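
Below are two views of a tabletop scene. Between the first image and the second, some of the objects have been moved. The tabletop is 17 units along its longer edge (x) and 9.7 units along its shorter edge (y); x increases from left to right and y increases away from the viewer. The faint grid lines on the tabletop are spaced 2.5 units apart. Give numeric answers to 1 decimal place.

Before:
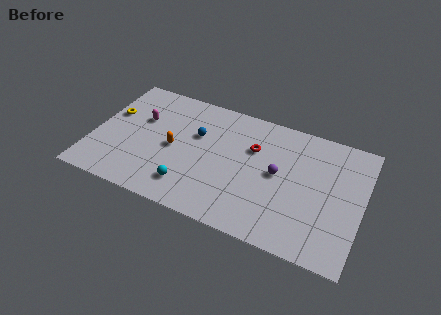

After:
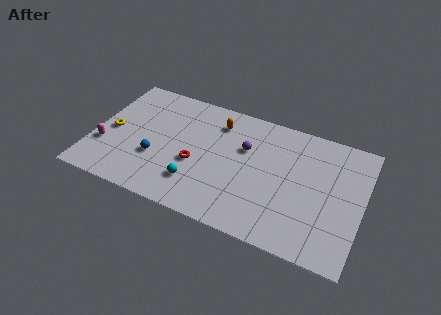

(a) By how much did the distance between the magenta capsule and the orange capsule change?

+5.4

The distance was about 2.8 in the first image and 8.2 in the second, so they moved 5.4 units further apart.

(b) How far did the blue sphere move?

3.6

The blue sphere was near (6.4, 6.2) before and (4.1, 3.4) after, so it travelled √(2.3² + 2.8²) ≈ 3.6 units.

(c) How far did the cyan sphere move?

0.6

The cyan sphere was near (6.4, 2.0) before and (6.8, 2.4) after, so it travelled √(0.4² + 0.4²) ≈ 0.6 units.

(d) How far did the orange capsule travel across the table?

4.0

The orange capsule was near (5.1, 4.6) before and (7.6, 7.7) after, so it travelled √(2.5² + 3.1²) ≈ 4.0 units.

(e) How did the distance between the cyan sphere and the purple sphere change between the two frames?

-1.4

The distance was about 6.1 in the first image and 4.7 in the second, so they moved 1.4 units closer together.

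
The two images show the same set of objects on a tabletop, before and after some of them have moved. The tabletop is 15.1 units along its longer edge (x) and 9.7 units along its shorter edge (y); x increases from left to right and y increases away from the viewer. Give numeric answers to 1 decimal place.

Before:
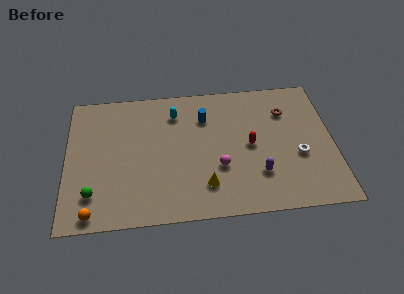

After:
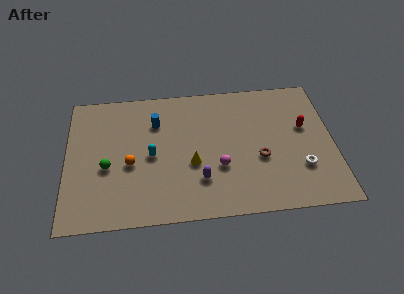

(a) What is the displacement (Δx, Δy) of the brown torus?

(-1.6, -3.3)

The brown torus was at about (12.5, 7.1) and moved to about (10.9, 3.8).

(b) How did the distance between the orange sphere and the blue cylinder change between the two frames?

-5.6

The distance was about 8.9 in the first image and 3.3 in the second, so they moved 5.6 units closer together.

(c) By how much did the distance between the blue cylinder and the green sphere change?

-4.0

The distance was about 8.1 in the first image and 4.1 in the second, so they moved 4.0 units closer together.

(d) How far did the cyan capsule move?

3.3

From (6.2, 7.6) to (4.8, 4.6), the cyan capsule covered √(1.4² + 3.0²) ≈ 3.3 units.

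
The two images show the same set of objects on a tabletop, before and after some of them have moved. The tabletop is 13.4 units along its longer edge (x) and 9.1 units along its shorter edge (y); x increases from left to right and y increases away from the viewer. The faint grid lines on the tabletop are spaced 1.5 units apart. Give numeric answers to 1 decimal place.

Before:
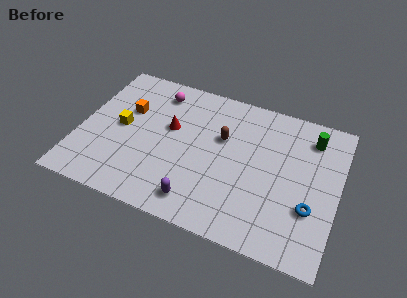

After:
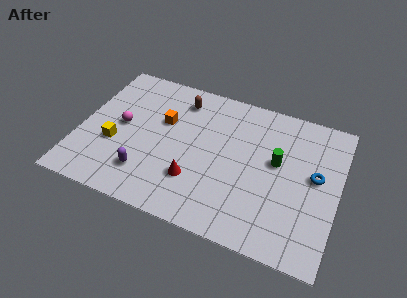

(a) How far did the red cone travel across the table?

3.2

The red cone moved from about (4.6, 5.4) to (6.2, 2.6), a distance of √(1.6² + 2.8²) ≈ 3.2.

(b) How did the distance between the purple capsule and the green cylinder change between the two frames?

-0.7

Before: roughly 7.9 units apart; after: 7.2. That's 0.7 units closer together.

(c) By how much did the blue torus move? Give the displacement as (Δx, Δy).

(0.1, 2.0)

From the two frames, the blue torus sits at roughly (12.1, 3.0) before and (12.2, 5.0) after.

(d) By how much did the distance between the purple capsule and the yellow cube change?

-3.2

Before: roughly 5.4 units apart; after: 2.2. That's 3.2 units closer together.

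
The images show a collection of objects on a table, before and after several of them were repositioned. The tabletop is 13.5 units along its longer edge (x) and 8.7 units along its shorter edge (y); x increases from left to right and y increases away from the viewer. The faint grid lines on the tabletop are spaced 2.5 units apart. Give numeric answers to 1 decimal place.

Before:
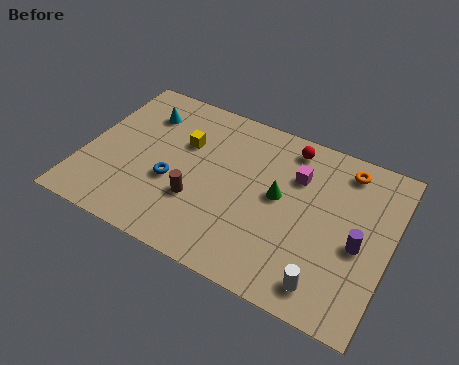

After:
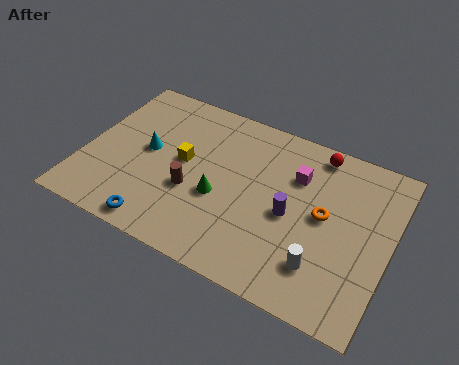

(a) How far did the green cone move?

2.8

The green cone was near (8.6, 4.7) before and (6.1, 3.5) after, so it travelled √(2.5² + 1.2²) ≈ 2.8 units.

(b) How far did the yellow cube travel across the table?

1.0

The yellow cube was near (4.2, 5.7) before and (4.3, 4.7) after, so it travelled √(0.1² + 1.0²) ≈ 1.0 units.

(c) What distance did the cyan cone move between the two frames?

2.1

From (2.2, 6.6) to (2.7, 4.6), the cyan cone covered √(0.5² + 2.0²) ≈ 2.1 units.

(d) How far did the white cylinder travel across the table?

0.9

From (11.1, 1.3) to (10.8, 2.1), the white cylinder covered √(0.3² + 0.8²) ≈ 0.9 units.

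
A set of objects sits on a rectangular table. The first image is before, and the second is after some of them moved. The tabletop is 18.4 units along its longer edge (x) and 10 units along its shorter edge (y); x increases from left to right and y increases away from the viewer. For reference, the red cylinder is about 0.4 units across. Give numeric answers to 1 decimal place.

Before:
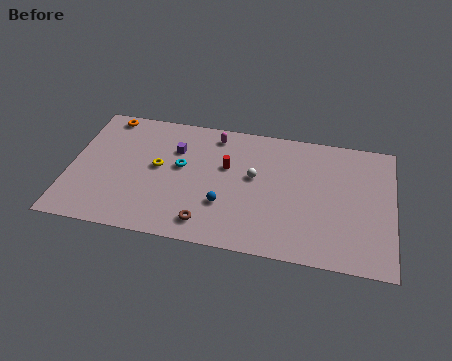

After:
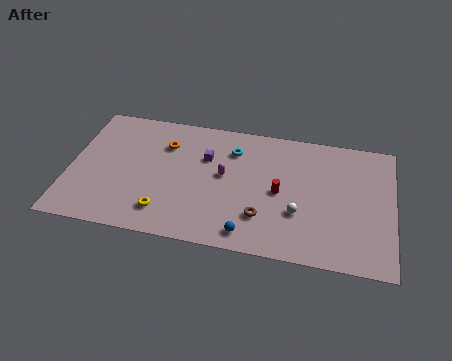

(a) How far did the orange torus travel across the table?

3.9

From (1.8, 9.0) to (5.3, 7.3), the orange torus covered √(3.5² + 1.7²) ≈ 3.9 units.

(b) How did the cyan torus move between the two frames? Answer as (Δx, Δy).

(2.9, 1.9)

From the two frames, the cyan torus sits at roughly (6.3, 5.7) before and (9.2, 7.6) after.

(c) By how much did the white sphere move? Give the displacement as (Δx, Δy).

(2.6, -2.3)

The white sphere was at about (10.5, 5.7) and moved to about (13.1, 3.4).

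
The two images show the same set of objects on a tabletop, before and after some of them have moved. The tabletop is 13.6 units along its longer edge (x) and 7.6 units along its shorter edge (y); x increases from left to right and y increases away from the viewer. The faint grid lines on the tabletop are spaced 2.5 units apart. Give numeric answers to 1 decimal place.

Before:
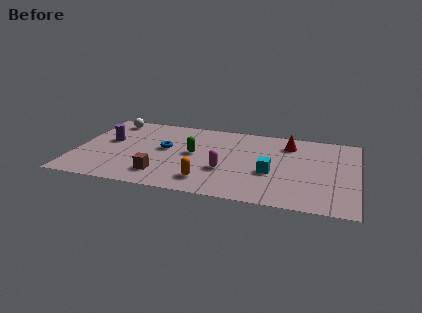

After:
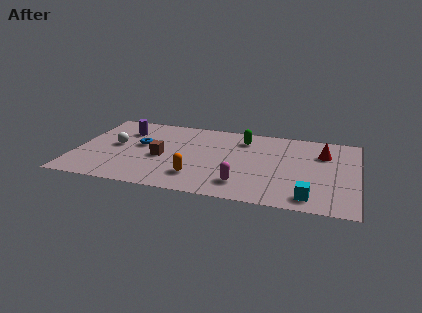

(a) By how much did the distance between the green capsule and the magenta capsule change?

+2.3

They were about 2.1 units apart before and 4.4 after — 2.3 units further apart.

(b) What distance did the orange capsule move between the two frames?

0.6

The orange capsule moved from about (6.5, 1.5) to (6.0, 1.8), a distance of √(0.5² + 0.3²) ≈ 0.6.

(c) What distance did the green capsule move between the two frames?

3.0

The green capsule was near (5.7, 4.0) before and (8.0, 6.0) after, so it travelled √(2.3² + 2.0²) ≈ 3.0 units.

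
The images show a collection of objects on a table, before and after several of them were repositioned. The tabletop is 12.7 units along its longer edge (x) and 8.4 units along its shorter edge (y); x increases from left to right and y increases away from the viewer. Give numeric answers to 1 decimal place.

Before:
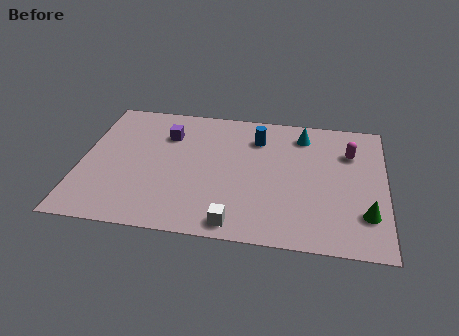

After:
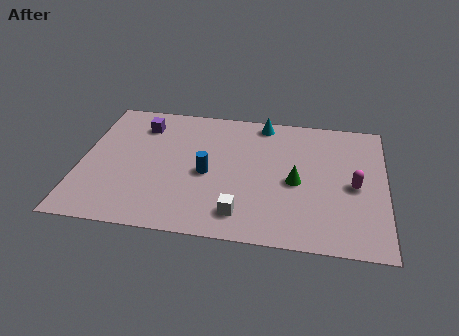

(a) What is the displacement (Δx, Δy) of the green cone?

(-2.9, 1.6)

The green cone was at about (11.9, 2.2) and moved to about (9.0, 3.8).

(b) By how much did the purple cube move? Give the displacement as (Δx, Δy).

(-1.1, 0.5)

From the two frames, the purple cube sits at roughly (3.5, 6.1) before and (2.4, 6.6) after.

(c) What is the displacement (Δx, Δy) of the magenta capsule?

(0.2, -2.1)

The magenta capsule was at about (11.2, 6.0) and moved to about (11.4, 3.9).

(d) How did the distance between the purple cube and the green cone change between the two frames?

-2.1

Before: roughly 9.3 units apart; after: 7.2. That's 2.1 units closer together.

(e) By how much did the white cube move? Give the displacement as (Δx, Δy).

(0.2, 0.6)

From the two frames, the white cube sits at roughly (6.6, 0.9) before and (6.8, 1.5) after.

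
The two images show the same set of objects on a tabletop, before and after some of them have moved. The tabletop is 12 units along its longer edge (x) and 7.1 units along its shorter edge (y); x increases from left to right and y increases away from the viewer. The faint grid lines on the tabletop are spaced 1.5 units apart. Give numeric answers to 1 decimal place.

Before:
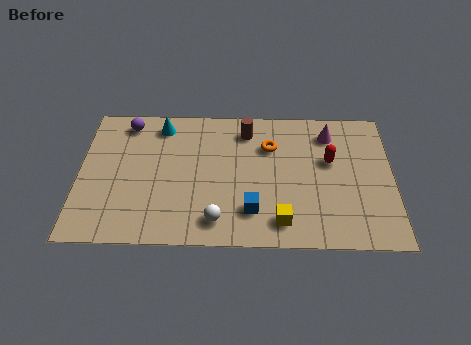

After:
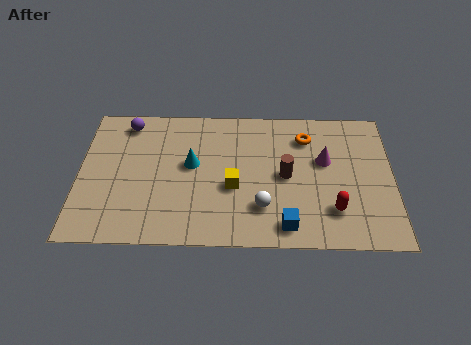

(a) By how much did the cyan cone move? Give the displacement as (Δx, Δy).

(1.2, -2.0)

The cyan cone started near (3.1, 6.0) and ended near (4.3, 4.0).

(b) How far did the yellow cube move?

2.5

The yellow cube was near (7.7, 1.2) before and (5.9, 2.9) after, so it travelled √(1.8² + 1.7²) ≈ 2.5 units.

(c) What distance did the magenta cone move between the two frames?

1.4

The magenta cone was near (9.6, 5.7) before and (9.4, 4.3) after, so it travelled √(0.2² + 1.4²) ≈ 1.4 units.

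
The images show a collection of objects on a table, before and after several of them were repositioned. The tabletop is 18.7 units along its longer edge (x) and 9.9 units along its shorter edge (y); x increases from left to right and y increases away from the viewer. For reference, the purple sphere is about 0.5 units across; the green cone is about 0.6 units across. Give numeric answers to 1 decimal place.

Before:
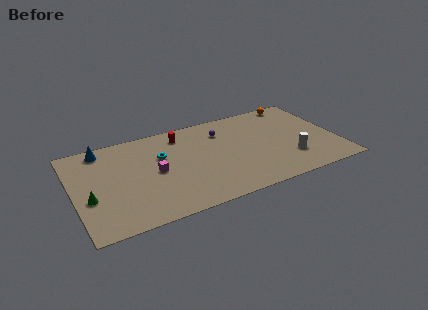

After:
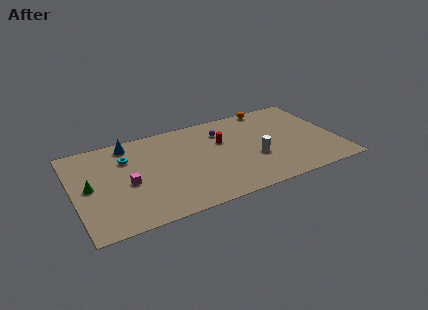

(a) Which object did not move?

the purple sphere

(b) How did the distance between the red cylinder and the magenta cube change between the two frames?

+3.3

Before: roughly 4.0 units apart; after: 7.3. That's 3.3 units further apart.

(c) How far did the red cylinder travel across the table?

3.3

The red cylinder was near (7.9, 8.2) before and (10.7, 6.4) after, so it travelled √(2.8² + 1.8²) ≈ 3.3 units.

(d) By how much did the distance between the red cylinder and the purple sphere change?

-1.9

They were about 3.0 units apart before and 1.1 after — 1.9 units closer together.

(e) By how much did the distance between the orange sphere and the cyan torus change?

+0.4

They were about 10.4 units apart before and 10.8 after — 0.4 units further apart.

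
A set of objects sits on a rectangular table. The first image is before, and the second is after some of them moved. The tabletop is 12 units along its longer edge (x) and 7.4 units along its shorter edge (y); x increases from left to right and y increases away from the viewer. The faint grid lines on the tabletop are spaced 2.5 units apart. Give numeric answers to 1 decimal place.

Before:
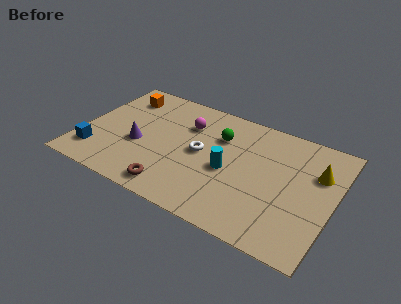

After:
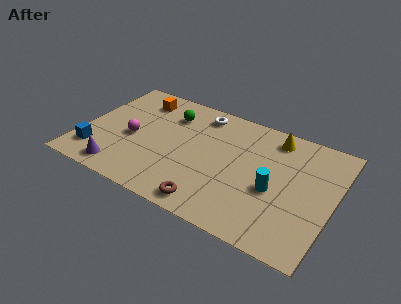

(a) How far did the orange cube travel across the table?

0.8

From (1.5, 5.9) to (2.3, 6.0), the orange cube covered √(0.8² + 0.1²) ≈ 0.8 units.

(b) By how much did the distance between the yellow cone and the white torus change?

-1.9

The distance was about 5.5 in the first image and 3.6 in the second, so they moved 1.9 units closer together.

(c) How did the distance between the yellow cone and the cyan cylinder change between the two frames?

-1.1

The distance was about 4.3 in the first image and 3.2 in the second, so they moved 1.1 units closer together.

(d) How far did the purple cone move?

2.1

The purple cone was near (2.8, 3.0) before and (2.2, 1.0) after, so it travelled √(0.6² + 2.0²) ≈ 2.1 units.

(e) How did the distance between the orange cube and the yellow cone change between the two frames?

-3.0

The distance was about 9.6 in the first image and 6.6 in the second, so they moved 3.0 units closer together.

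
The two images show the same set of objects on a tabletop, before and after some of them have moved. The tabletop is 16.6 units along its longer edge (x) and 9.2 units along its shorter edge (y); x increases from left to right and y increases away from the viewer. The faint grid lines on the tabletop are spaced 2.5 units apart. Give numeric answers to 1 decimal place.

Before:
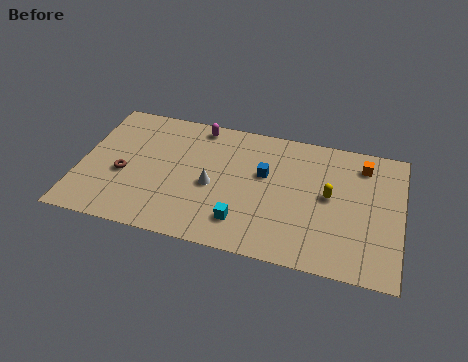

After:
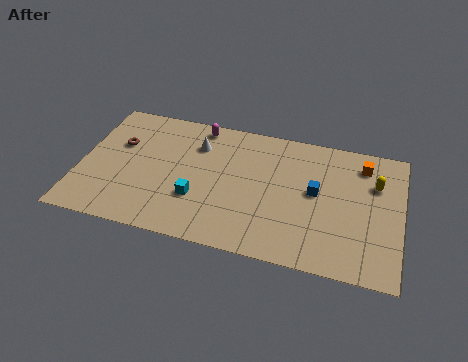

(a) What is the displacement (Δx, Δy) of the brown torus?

(-0.4, 2.1)

The brown torus was at about (2.3, 3.8) and moved to about (1.9, 5.9).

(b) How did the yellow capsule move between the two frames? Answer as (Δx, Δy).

(2.3, 1.4)

The yellow capsule was at about (12.9, 4.9) and moved to about (15.2, 6.3).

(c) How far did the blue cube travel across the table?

2.8

From (9.5, 5.6) to (12.2, 5.0), the blue cube covered √(2.7² + 0.6²) ≈ 2.8 units.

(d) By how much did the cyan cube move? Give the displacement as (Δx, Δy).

(-2.4, 1.0)

The cyan cube was at about (8.6, 2.0) and moved to about (6.2, 3.0).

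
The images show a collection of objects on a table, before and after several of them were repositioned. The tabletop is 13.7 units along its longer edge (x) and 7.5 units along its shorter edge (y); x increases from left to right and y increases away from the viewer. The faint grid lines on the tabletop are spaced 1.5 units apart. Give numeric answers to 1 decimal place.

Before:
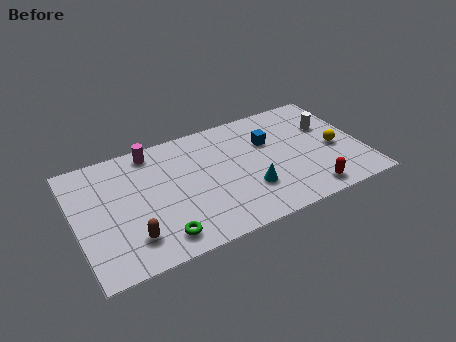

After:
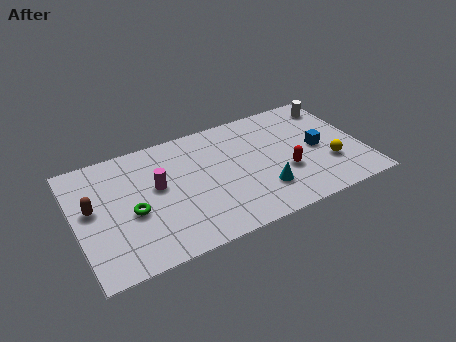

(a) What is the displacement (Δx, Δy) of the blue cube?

(2.2, -1.4)

From the two frames, the blue cube sits at roughly (9.4, 5.0) before and (11.6, 3.6) after.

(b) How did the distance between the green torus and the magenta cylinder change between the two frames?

-3.7

The distance was about 5.4 in the first image and 1.7 in the second, so they moved 3.7 units closer together.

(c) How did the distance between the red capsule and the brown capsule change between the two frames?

+0.8

Before: roughly 8.4 units apart; after: 9.2. That's 0.8 units further apart.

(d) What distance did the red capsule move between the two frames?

1.9

The red capsule was near (10.8, 1.0) before and (9.9, 2.7) after, so it travelled √(0.9² + 1.7²) ≈ 1.9 units.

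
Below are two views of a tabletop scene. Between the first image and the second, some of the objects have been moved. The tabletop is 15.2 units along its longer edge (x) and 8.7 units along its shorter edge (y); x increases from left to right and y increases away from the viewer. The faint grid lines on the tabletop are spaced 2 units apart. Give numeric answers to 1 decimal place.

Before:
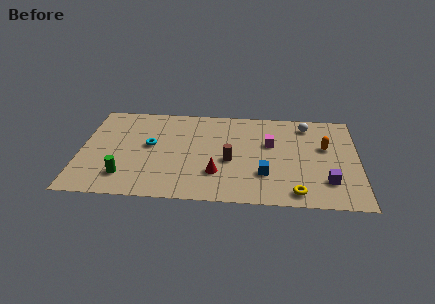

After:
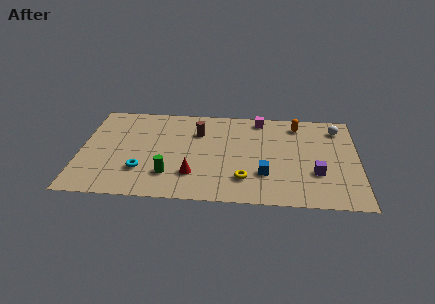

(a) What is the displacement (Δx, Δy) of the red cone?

(-1.3, -0.2)

From the two frames, the red cone sits at roughly (7.5, 2.5) before and (6.2, 2.3) after.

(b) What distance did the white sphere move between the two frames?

1.7

The white sphere was near (12.4, 7.3) before and (14.1, 7.1) after, so it travelled √(1.7² + 0.2²) ≈ 1.7 units.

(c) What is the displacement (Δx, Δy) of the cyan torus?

(-0.4, -2.3)

From the two frames, the cyan torus sits at roughly (3.8, 4.8) before and (3.4, 2.5) after.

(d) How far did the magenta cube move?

2.4

The magenta cube moved from about (10.4, 5.4) to (9.8, 7.7), a distance of √(0.6² + 2.3²) ≈ 2.4.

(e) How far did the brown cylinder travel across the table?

3.1

The brown cylinder moved from about (8.2, 3.7) to (6.4, 6.2), a distance of √(1.8² + 2.5²) ≈ 3.1.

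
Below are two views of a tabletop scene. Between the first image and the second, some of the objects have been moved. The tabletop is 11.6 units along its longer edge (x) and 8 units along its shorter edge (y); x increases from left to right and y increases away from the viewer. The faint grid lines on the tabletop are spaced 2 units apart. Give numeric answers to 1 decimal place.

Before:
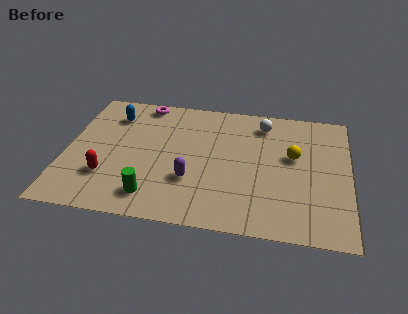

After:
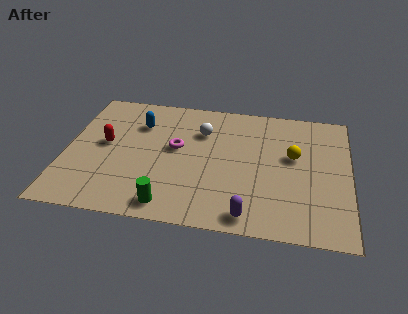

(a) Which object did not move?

the yellow sphere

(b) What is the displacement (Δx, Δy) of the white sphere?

(-2.5, -0.9)

From the two frames, the white sphere sits at roughly (8.0, 6.6) before and (5.5, 5.7) after.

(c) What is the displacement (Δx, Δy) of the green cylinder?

(0.7, -0.4)

The green cylinder was at about (3.7, 1.4) and moved to about (4.4, 1.0).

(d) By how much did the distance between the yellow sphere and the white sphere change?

+1.6

They were about 2.3 units apart before and 3.9 after — 1.6 units further apart.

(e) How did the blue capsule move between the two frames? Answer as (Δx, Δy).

(1.1, -0.4)

The blue capsule started near (1.8, 6.2) and ended near (2.9, 5.8).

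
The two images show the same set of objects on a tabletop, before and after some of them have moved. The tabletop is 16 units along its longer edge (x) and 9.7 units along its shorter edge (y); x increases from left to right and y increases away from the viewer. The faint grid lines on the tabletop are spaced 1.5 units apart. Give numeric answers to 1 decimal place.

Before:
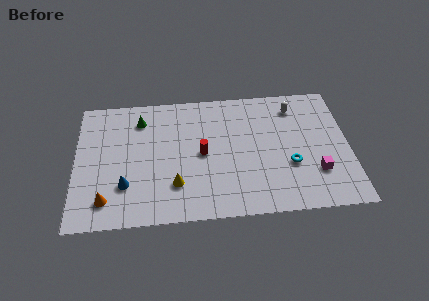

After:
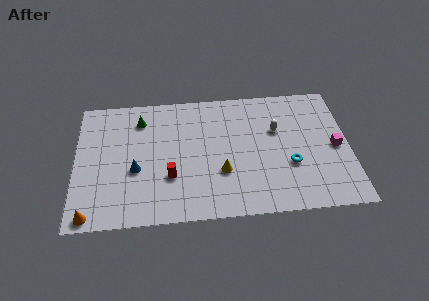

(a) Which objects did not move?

the cyan torus and the green cone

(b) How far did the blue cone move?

1.3

From (2.9, 2.8) to (3.5, 3.9), the blue cone covered √(0.6² + 1.1²) ≈ 1.3 units.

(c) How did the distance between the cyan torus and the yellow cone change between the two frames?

-2.8

They were about 6.8 units apart before and 4.0 after — 2.8 units closer together.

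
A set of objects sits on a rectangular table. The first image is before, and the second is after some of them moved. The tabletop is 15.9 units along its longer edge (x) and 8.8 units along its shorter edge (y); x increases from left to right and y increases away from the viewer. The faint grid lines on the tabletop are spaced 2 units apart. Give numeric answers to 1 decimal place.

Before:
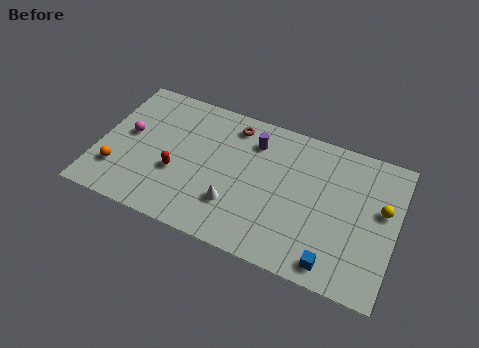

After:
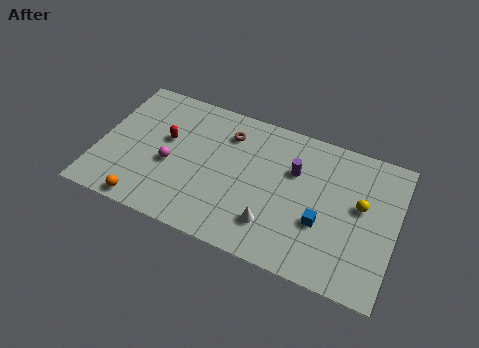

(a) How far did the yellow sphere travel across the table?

1.1

The yellow sphere moved from about (15.1, 5.2) to (14.0, 5.0), a distance of √(1.1² + 0.2²) ≈ 1.1.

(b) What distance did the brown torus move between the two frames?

0.6

The brown torus moved from about (6.9, 7.4) to (6.7, 6.8), a distance of √(0.2² + 0.6²) ≈ 0.6.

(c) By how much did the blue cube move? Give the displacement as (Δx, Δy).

(-0.8, 2.1)

The blue cube started near (12.9, 1.1) and ended near (12.1, 3.2).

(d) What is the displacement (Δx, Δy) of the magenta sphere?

(2.4, -1.1)

The magenta sphere was at about (1.5, 4.8) and moved to about (3.9, 3.7).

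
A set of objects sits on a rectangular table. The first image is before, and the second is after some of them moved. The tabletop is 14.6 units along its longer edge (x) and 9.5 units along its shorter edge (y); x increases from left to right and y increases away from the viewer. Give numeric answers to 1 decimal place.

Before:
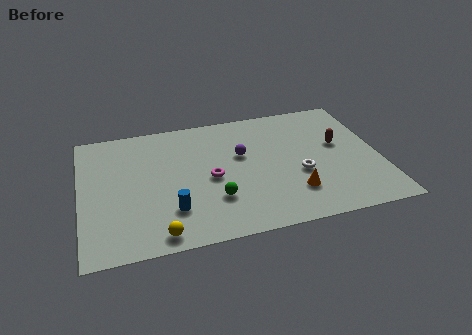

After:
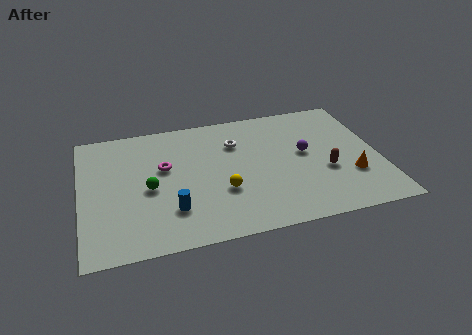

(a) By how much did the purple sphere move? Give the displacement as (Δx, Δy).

(3.1, -0.6)

From the two frames, the purple sphere sits at roughly (7.9, 5.8) before and (11.0, 5.2) after.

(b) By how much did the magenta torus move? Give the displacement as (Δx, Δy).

(-2.2, 1.3)

From the two frames, the magenta torus sits at roughly (6.3, 4.4) before and (4.1, 5.7) after.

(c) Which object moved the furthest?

the white torus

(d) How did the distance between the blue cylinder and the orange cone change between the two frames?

+2.9

They were about 5.9 units apart before and 8.8 after — 2.9 units further apart.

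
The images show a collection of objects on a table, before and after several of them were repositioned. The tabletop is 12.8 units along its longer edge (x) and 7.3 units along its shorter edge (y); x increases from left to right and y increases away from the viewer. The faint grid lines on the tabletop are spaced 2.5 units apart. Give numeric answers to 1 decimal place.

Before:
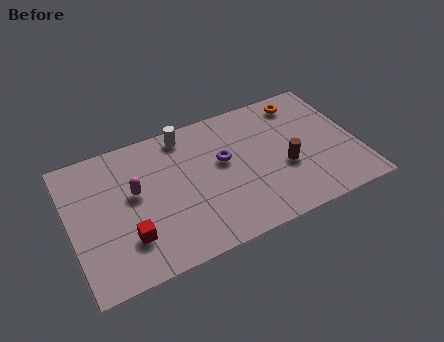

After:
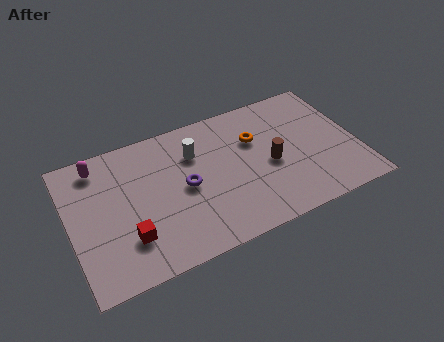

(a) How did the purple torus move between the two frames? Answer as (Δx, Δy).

(-1.8, -0.7)

The purple torus started near (6.9, 4.3) and ended near (5.1, 3.6).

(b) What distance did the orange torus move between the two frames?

2.6

The orange torus was near (10.7, 6.2) before and (8.4, 4.9) after, so it travelled √(2.3² + 1.3²) ≈ 2.6 units.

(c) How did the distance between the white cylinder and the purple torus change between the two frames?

-0.9

The distance was about 2.6 in the first image and 1.7 in the second, so they moved 0.9 units closer together.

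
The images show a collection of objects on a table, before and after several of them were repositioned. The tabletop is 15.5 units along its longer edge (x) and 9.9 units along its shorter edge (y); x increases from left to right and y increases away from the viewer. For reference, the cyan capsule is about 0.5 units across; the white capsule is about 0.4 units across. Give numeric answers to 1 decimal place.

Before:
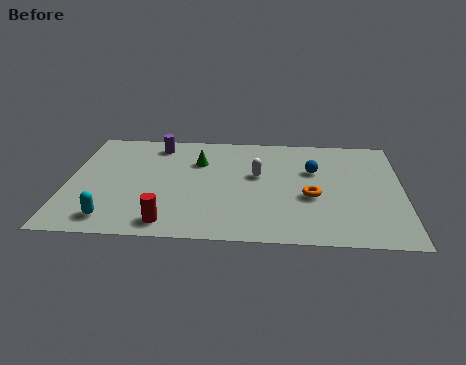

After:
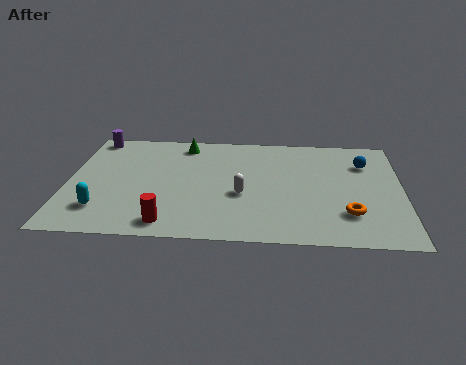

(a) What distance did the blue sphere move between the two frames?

2.5

From (11.4, 6.4) to (13.8, 7.2), the blue sphere covered √(2.4² + 0.8²) ≈ 2.5 units.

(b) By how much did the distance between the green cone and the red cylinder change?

+1.5

Before: roughly 5.7 units apart; after: 7.2. That's 1.5 units further apart.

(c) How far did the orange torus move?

2.2

The orange torus moved from about (11.3, 4.0) to (13.0, 2.6), a distance of √(1.7² + 1.4²) ≈ 2.2.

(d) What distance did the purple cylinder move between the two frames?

3.0

The purple cylinder was near (4.0, 8.4) before and (1.0, 8.9) after, so it travelled √(3.0² + 0.5²) ≈ 3.0 units.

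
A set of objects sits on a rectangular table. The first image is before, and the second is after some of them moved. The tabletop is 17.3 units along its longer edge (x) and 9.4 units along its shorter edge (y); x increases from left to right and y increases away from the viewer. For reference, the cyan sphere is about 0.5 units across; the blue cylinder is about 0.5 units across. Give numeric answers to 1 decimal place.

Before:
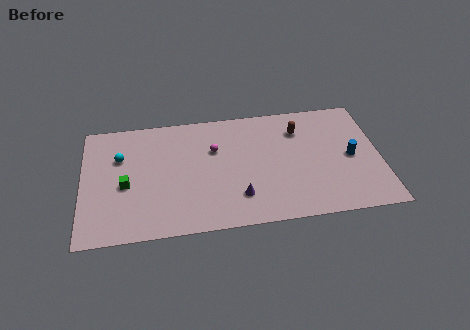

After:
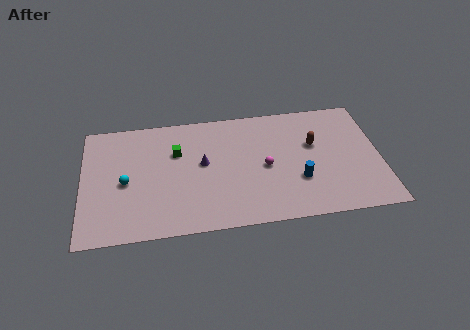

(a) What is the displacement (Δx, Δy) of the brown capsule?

(0.8, -1.3)

The brown capsule was at about (12.7, 7.1) and moved to about (13.5, 5.8).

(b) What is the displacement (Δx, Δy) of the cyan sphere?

(0.3, -2.0)

The cyan sphere started near (2.2, 6.3) and ended near (2.5, 4.3).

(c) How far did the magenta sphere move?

3.4

The magenta sphere was near (7.7, 6.2) before and (10.6, 4.4) after, so it travelled √(2.9² + 1.8²) ≈ 3.4 units.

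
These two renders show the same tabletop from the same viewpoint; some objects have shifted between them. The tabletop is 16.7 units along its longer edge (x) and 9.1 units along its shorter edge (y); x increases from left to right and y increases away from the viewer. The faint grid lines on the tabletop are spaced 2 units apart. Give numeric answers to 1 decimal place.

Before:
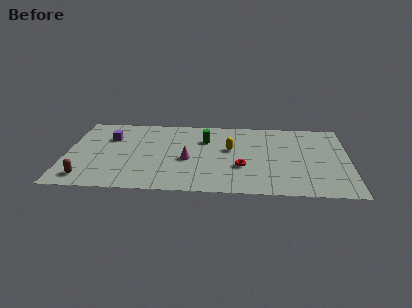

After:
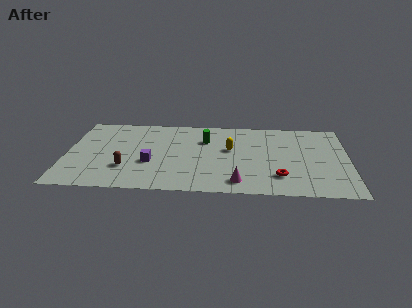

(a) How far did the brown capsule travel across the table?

2.6

The brown capsule was near (1.3, 1.4) before and (3.6, 2.7) after, so it travelled √(2.3² + 1.3²) ≈ 2.6 units.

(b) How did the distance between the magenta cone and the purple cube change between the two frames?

+0.3

Before: roughly 5.3 units apart; after: 5.6. That's 0.3 units further apart.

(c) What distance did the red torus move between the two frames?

2.4

The red torus was near (10.4, 3.2) before and (12.6, 2.2) after, so it travelled √(2.2² + 1.0²) ≈ 2.4 units.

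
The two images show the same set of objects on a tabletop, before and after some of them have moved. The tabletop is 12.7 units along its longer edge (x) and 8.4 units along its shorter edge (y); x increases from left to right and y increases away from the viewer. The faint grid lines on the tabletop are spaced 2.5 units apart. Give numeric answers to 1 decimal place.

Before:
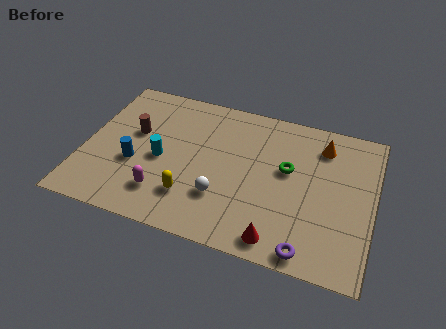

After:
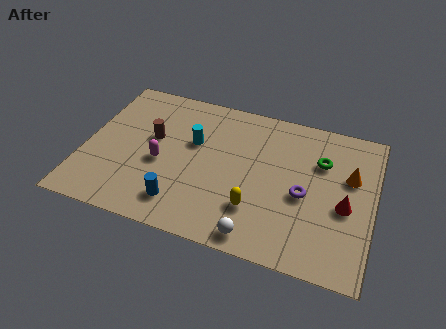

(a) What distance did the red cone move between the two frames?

3.7

The red cone was near (8.8, 1.0) before and (11.5, 3.6) after, so it travelled √(2.7² + 2.6²) ≈ 3.7 units.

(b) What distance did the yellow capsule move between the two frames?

2.8

The yellow capsule moved from about (4.9, 2.1) to (7.7, 2.3), a distance of √(2.8² + 0.2²) ≈ 2.8.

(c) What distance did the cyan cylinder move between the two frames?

1.9

The cyan cylinder moved from about (3.4, 3.8) to (4.7, 5.2), a distance of √(1.3² + 1.4²) ≈ 1.9.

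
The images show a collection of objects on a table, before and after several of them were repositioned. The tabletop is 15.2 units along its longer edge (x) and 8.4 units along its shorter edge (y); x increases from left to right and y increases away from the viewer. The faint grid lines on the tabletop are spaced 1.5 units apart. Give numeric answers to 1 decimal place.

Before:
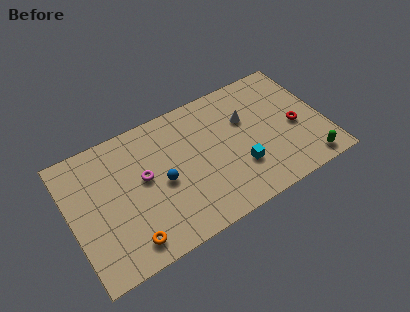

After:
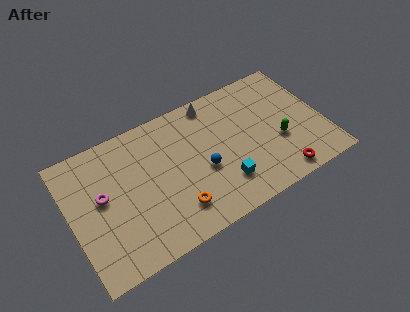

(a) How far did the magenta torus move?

2.5

The magenta torus moved from about (4.4, 4.7) to (1.9, 4.7), a distance of √(2.5² + 0.0²) ≈ 2.5.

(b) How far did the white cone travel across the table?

2.6

The white cone was near (10.7, 5.5) before and (9.0, 7.5) after, so it travelled √(1.7² + 2.0²) ≈ 2.6 units.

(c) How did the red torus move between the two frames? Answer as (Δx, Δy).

(-1.4, -2.7)

The red torus started near (13.5, 3.7) and ended near (12.1, 1.0).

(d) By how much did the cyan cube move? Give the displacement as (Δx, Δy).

(-1.1, -0.5)

The cyan cube started near (9.9, 2.6) and ended near (8.8, 2.1).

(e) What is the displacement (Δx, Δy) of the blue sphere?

(2.4, -0.4)

From the two frames, the blue sphere sits at roughly (5.4, 3.9) before and (7.8, 3.5) after.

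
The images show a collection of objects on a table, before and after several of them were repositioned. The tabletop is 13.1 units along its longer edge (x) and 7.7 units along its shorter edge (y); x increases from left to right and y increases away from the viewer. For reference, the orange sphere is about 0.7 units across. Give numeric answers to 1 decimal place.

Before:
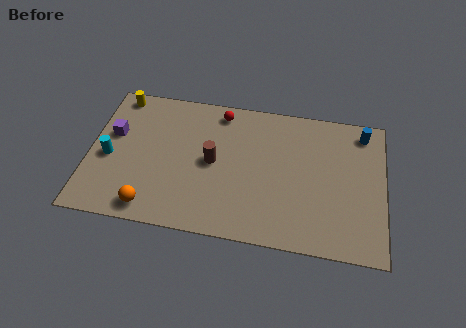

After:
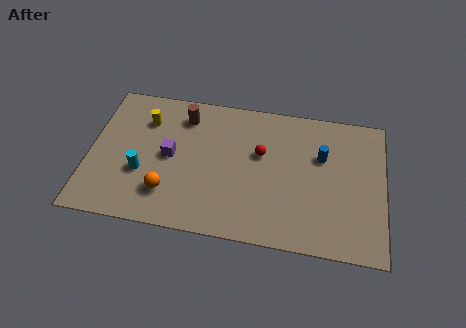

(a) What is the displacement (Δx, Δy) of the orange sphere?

(0.7, 0.9)

From the two frames, the orange sphere sits at roughly (2.9, 1.0) before and (3.6, 1.9) after.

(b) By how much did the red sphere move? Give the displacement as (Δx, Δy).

(1.9, -2.0)

From the two frames, the red sphere sits at roughly (5.7, 6.7) before and (7.6, 4.7) after.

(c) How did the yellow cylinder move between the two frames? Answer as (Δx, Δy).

(1.3, -1.2)

From the two frames, the yellow cylinder sits at roughly (1.1, 6.9) before and (2.4, 5.7) after.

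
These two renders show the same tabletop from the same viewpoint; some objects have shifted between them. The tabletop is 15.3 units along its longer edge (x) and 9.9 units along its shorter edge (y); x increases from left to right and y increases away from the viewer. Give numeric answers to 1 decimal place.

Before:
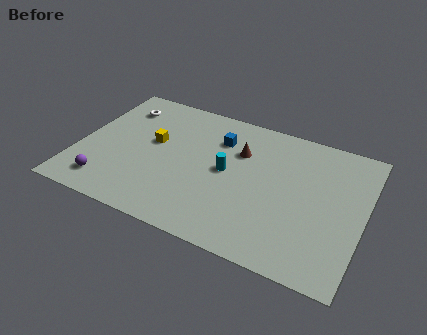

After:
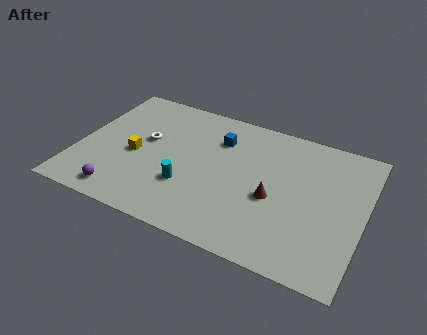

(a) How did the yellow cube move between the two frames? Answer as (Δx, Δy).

(-0.8, -1.3)

The yellow cube was at about (3.9, 5.7) and moved to about (3.1, 4.4).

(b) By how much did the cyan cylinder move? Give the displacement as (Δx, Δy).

(-1.9, -1.9)

From the two frames, the cyan cylinder sits at roughly (8.0, 5.1) before and (6.1, 3.2) after.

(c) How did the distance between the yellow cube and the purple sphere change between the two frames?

-1.4

The distance was about 4.5 in the first image and 3.1 in the second, so they moved 1.4 units closer together.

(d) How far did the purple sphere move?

1.0

The purple sphere was near (1.9, 1.7) before and (2.8, 1.3) after, so it travelled √(0.9² + 0.4²) ≈ 1.0 units.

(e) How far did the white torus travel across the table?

2.7

The white torus was near (1.8, 7.8) before and (3.5, 5.7) after, so it travelled √(1.7² + 2.1²) ≈ 2.7 units.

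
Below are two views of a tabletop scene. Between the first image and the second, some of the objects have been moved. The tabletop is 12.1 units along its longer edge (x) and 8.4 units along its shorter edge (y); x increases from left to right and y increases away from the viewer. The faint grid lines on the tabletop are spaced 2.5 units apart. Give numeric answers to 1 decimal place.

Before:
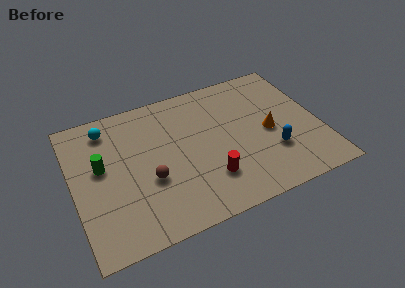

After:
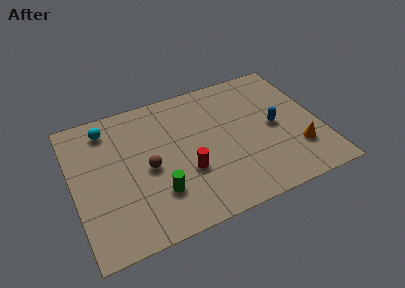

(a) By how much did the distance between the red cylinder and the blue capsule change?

+1.4

The distance was about 3.2 in the first image and 4.6 in the second, so they moved 1.4 units further apart.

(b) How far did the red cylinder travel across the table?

1.3

The red cylinder moved from about (6.4, 2.2) to (5.4, 3.0), a distance of √(1.0² + 0.8²) ≈ 1.3.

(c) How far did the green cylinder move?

3.5

The green cylinder moved from about (1.4, 4.8) to (3.9, 2.3), a distance of √(2.5² + 2.5²) ≈ 3.5.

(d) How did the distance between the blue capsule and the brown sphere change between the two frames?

+0.3

The distance was about 6.0 in the first image and 6.3 in the second, so they moved 0.3 units further apart.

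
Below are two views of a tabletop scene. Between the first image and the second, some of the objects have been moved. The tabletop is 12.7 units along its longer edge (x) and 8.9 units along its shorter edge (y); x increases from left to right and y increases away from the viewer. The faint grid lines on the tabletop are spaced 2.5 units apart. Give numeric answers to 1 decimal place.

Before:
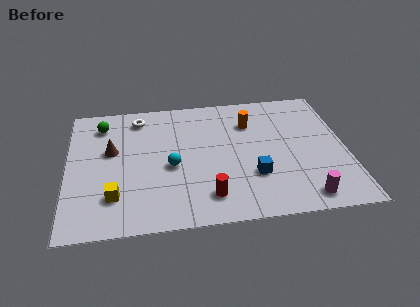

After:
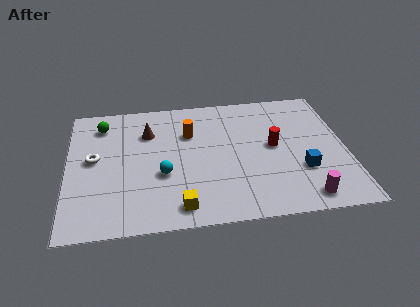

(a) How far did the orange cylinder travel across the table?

2.8

The orange cylinder was near (8.4, 6.5) before and (5.6, 6.1) after, so it travelled √(2.8² + 0.4²) ≈ 2.8 units.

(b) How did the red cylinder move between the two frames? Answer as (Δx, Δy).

(3.1, 3.0)

From the two frames, the red cylinder sits at roughly (6.3, 1.7) before and (9.4, 4.7) after.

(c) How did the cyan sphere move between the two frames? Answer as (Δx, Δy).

(-0.4, -0.5)

From the two frames, the cyan sphere sits at roughly (4.7, 3.9) before and (4.3, 3.4) after.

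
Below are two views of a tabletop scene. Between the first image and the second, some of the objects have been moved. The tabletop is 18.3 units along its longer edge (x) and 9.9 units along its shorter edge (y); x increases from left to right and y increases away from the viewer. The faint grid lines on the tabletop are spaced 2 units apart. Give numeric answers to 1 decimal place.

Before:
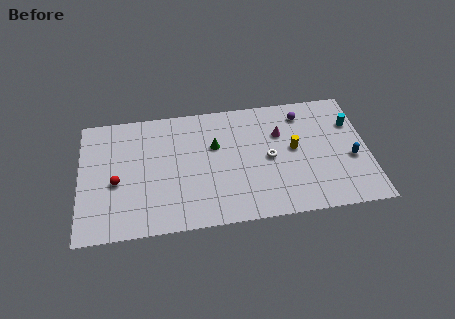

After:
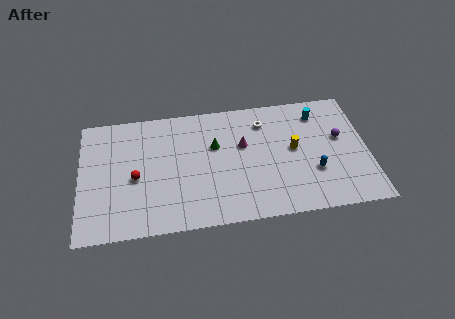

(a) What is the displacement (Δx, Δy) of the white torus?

(-0.2, 3.0)

From the two frames, the white torus sits at roughly (12.0, 4.8) before and (11.8, 7.8) after.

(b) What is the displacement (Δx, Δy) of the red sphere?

(1.2, 0.2)

From the two frames, the red sphere sits at roughly (2.3, 4.2) before and (3.5, 4.4) after.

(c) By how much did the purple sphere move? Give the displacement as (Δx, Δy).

(2.3, -2.3)

The purple sphere was at about (14.3, 8.1) and moved to about (16.6, 5.8).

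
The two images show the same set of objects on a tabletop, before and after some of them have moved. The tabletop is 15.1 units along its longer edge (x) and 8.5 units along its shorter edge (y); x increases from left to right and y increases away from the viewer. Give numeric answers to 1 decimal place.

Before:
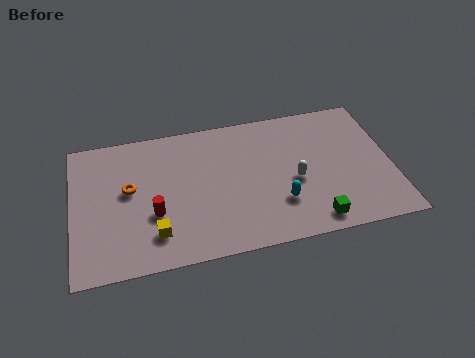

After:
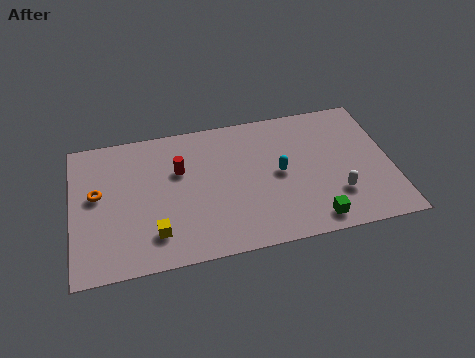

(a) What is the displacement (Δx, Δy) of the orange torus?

(-1.5, 0.0)

The orange torus started near (2.7, 4.8) and ended near (1.2, 4.8).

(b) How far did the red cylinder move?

2.7

The red cylinder moved from about (3.8, 3.1) to (5.1, 5.5), a distance of √(1.3² + 2.4²) ≈ 2.7.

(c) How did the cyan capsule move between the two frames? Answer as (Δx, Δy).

(0.1, 1.8)

The cyan capsule started near (9.7, 2.5) and ended near (9.8, 4.3).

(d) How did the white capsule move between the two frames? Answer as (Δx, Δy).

(1.9, -1.3)

The white capsule started near (10.5, 3.7) and ended near (12.4, 2.4).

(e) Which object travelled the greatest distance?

the red cylinder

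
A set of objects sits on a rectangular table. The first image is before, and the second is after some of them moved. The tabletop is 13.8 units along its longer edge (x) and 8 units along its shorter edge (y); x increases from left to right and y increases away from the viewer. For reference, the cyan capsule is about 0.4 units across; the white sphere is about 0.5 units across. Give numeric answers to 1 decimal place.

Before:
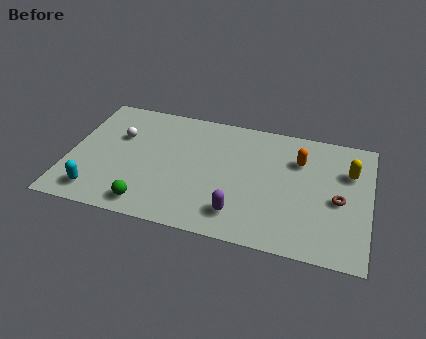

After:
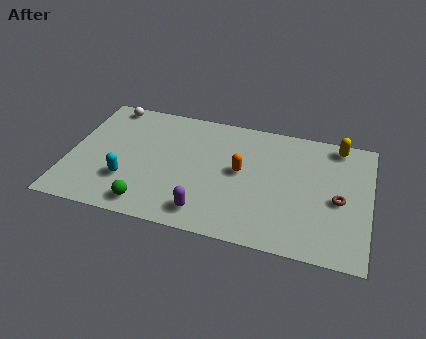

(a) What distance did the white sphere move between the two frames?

2.1

The white sphere was near (2.2, 5.2) before and (1.5, 7.2) after, so it travelled √(0.7² + 2.0²) ≈ 2.1 units.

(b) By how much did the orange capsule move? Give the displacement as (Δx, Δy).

(-2.6, -1.4)

The orange capsule was at about (10.5, 5.7) and moved to about (7.9, 4.3).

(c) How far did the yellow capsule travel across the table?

1.7

The yellow capsule was near (12.8, 5.5) before and (12.2, 7.1) after, so it travelled √(0.6² + 1.6²) ≈ 1.7 units.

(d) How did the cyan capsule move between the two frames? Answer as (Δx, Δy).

(1.3, 1.1)

The cyan capsule was at about (1.5, 1.3) and moved to about (2.8, 2.4).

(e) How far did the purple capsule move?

1.5

The purple capsule moved from about (8.0, 1.6) to (6.5, 1.3), a distance of √(1.5² + 0.3²) ≈ 1.5.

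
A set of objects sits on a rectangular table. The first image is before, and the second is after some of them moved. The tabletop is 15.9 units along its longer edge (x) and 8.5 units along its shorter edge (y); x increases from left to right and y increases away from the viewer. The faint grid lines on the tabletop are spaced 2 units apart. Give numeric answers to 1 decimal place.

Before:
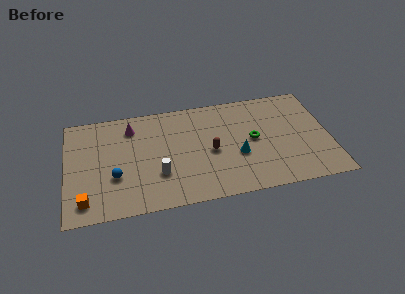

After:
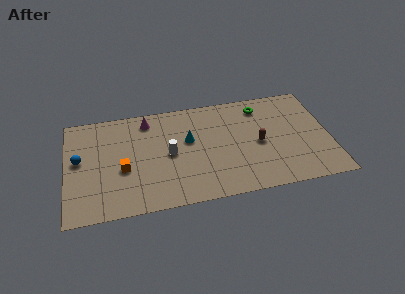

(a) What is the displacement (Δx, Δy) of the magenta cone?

(1.0, 0.4)

From the two frames, the magenta cone sits at roughly (4.0, 6.8) before and (5.0, 7.2) after.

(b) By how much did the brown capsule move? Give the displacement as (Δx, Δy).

(2.9, 0.1)

The brown capsule was at about (8.7, 3.9) and moved to about (11.6, 4.0).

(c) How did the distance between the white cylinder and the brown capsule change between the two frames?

+2.0

The distance was about 3.4 in the first image and 5.4 in the second, so they moved 2.0 units further apart.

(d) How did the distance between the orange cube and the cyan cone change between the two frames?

-5.1

The distance was about 9.4 in the first image and 4.3 in the second, so they moved 5.1 units closer together.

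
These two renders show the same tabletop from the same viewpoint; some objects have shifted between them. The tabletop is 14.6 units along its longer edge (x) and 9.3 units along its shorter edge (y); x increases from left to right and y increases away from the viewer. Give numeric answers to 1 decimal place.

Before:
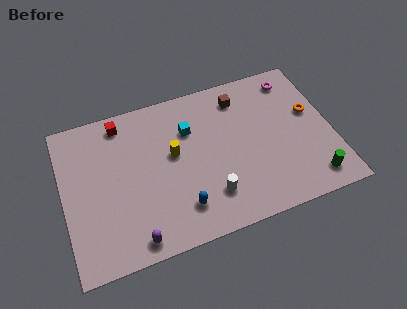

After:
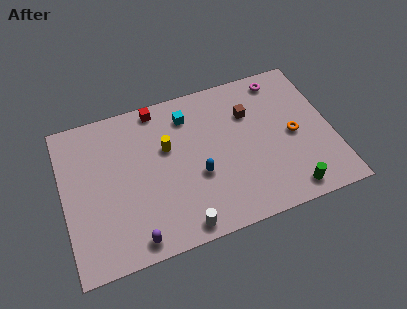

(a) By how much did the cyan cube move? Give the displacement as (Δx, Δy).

(0.0, 0.9)

From the two frames, the cyan cube sits at roughly (7.0, 6.5) before and (7.0, 7.4) after.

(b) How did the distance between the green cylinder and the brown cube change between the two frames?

-1.4

The distance was about 7.0 in the first image and 5.6 in the second, so they moved 1.4 units closer together.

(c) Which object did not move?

the purple capsule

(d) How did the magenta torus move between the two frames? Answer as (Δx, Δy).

(-0.7, 0.2)

The magenta torus started near (12.9, 7.9) and ended near (12.2, 8.1).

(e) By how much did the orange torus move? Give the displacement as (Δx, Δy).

(-1.1, -1.1)

The orange torus was at about (13.6, 5.5) and moved to about (12.5, 4.4).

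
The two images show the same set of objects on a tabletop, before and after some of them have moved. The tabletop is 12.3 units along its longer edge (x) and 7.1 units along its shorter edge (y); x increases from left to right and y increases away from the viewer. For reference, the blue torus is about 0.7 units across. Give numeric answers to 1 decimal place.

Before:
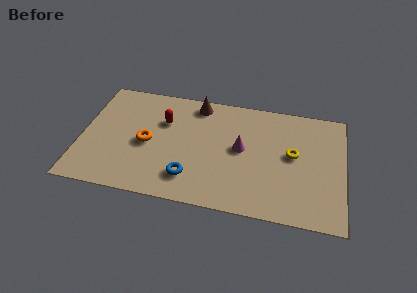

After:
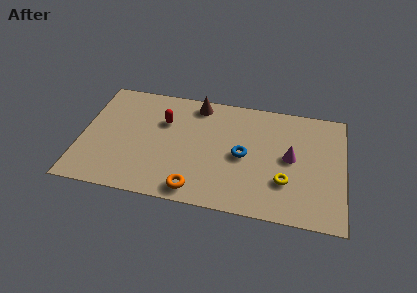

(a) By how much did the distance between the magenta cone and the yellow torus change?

-0.9

The distance was about 2.4 in the first image and 1.5 in the second, so they moved 0.9 units closer together.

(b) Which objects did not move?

the red capsule and the brown cone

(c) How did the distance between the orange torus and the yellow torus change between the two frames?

-2.5

They were about 6.8 units apart before and 4.3 after — 2.5 units closer together.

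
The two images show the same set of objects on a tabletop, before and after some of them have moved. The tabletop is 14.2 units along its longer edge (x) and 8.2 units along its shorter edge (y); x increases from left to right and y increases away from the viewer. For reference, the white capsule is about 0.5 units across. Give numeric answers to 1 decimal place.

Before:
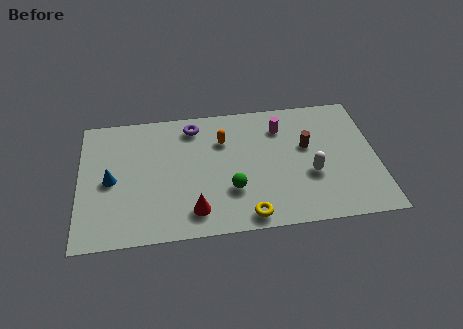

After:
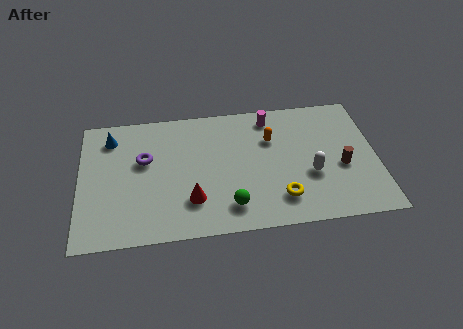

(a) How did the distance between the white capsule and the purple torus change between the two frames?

+1.4

The distance was about 6.7 in the first image and 8.1 in the second, so they moved 1.4 units further apart.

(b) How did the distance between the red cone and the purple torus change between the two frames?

-1.8

The distance was about 5.4 in the first image and 3.6 in the second, so they moved 1.8 units closer together.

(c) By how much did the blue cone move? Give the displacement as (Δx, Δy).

(0.0, 2.7)

The blue cone started near (1.5, 3.9) and ended near (1.5, 6.6).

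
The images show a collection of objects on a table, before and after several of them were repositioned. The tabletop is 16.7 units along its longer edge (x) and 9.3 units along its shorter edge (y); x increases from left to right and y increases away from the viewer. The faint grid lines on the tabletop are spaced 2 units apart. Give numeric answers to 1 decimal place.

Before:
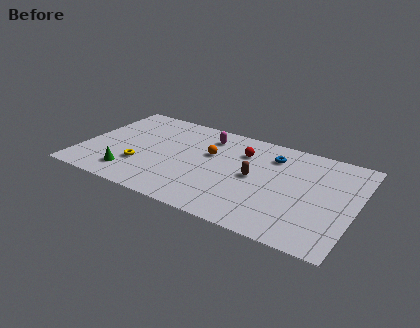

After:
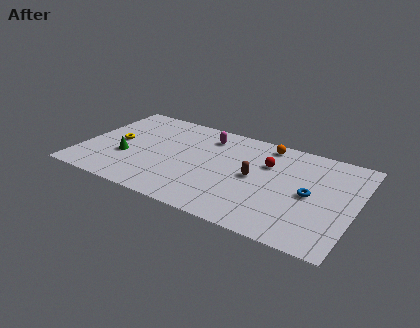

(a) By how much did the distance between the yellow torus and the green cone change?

+0.3

Before: roughly 1.2 units apart; after: 1.5. That's 0.3 units further apart.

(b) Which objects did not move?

the magenta capsule and the brown capsule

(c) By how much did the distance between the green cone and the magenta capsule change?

-0.9

The distance was about 7.0 in the first image and 6.1 in the second, so they moved 0.9 units closer together.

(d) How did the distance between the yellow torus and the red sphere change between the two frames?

+2.3

The distance was about 7.0 in the first image and 9.3 in the second, so they moved 2.3 units further apart.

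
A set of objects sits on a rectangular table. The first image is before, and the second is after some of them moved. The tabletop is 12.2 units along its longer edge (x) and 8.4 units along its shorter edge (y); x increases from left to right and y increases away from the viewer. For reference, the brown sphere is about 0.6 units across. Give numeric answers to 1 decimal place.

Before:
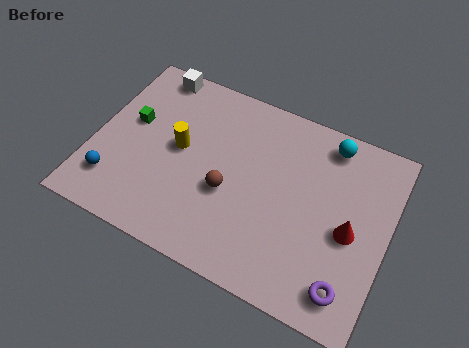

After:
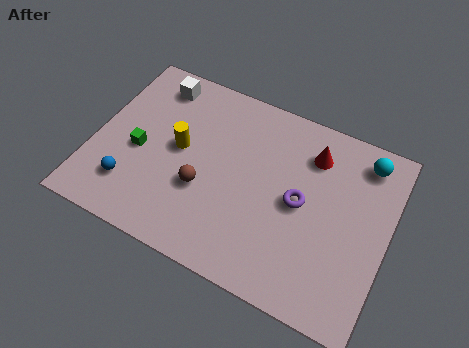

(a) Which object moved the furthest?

the purple torus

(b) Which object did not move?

the yellow cylinder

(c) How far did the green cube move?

1.3

From (1.4, 4.9) to (1.9, 3.7), the green cube covered √(0.5² + 1.2²) ≈ 1.3 units.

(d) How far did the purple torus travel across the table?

3.6

From (10.9, 1.4) to (8.6, 4.2), the purple torus covered √(2.3² + 2.8²) ≈ 3.6 units.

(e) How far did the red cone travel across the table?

3.3

The red cone was near (10.7, 3.8) before and (8.8, 6.5) after, so it travelled √(1.9² + 2.7²) ≈ 3.3 units.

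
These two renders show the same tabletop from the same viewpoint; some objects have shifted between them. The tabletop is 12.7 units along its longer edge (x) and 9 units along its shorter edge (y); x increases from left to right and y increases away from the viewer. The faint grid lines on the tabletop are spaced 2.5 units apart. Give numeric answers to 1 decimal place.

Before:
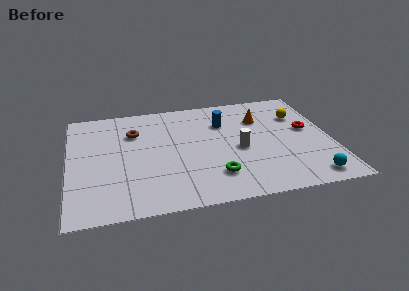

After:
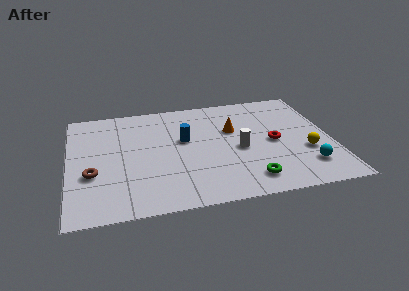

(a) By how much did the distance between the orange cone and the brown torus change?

+1.1

The distance was about 6.2 in the first image and 7.3 in the second, so they moved 1.1 units further apart.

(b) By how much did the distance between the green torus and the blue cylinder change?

+0.4

The distance was about 4.4 in the first image and 4.8 in the second, so they moved 0.4 units further apart.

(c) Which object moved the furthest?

the brown torus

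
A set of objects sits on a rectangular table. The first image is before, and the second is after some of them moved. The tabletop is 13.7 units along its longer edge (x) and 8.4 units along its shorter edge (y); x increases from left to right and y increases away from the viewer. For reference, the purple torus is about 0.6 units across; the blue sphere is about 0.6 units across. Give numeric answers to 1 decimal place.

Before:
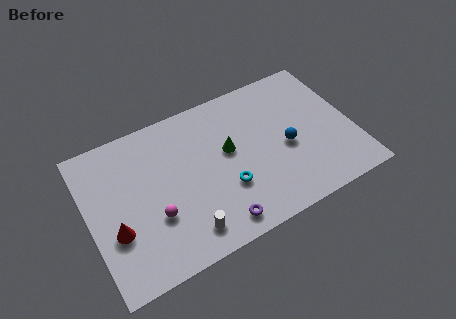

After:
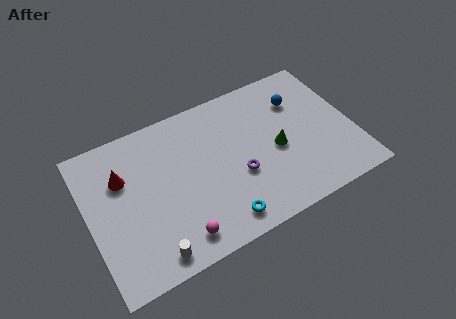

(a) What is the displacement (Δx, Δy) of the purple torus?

(1.4, 2.1)

From the two frames, the purple torus sits at roughly (6.2, 1.1) before and (7.6, 3.2) after.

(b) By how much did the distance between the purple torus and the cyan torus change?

+0.5

They were about 1.8 units apart before and 2.3 after — 0.5 units further apart.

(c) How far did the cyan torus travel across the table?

1.7

From (6.9, 2.8) to (6.4, 1.2), the cyan torus covered √(0.5² + 1.6²) ≈ 1.7 units.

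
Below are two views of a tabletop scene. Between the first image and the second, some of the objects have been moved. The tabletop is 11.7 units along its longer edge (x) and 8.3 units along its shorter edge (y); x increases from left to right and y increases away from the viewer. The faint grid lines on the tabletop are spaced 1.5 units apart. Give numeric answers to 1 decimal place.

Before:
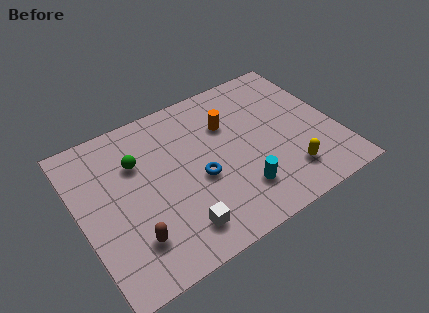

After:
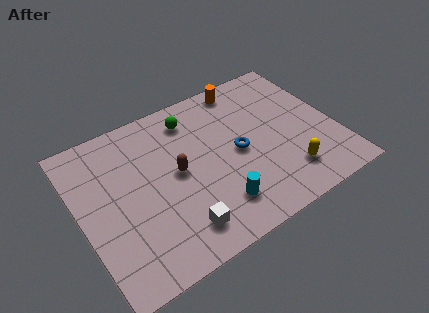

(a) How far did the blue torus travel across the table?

2.0

From (5.3, 3.5) to (7.2, 4.0), the blue torus covered √(1.9² + 0.5²) ≈ 2.0 units.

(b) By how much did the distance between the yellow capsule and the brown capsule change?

-1.8

Before: roughly 7.1 units apart; after: 5.3. That's 1.8 units closer together.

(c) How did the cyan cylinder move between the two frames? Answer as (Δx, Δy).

(-1.1, -0.2)

From the two frames, the cyan cylinder sits at roughly (6.9, 2.0) before and (5.8, 1.8) after.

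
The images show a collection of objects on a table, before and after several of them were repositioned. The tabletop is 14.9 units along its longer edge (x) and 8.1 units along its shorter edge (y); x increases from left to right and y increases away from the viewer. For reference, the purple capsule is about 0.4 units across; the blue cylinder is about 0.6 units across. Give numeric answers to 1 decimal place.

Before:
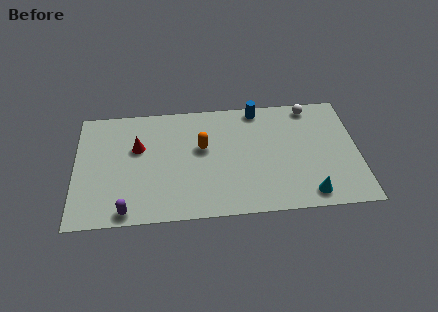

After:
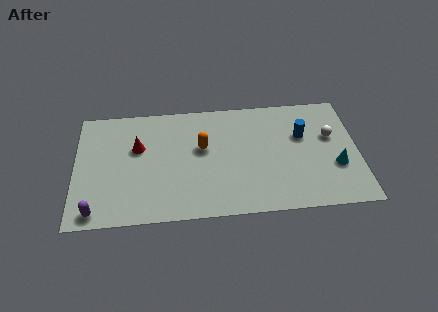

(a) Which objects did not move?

the red cone and the orange capsule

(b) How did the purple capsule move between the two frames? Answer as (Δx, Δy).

(-1.6, 0.1)

From the two frames, the purple capsule sits at roughly (2.7, 0.8) before and (1.1, 0.9) after.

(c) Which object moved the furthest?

the blue cylinder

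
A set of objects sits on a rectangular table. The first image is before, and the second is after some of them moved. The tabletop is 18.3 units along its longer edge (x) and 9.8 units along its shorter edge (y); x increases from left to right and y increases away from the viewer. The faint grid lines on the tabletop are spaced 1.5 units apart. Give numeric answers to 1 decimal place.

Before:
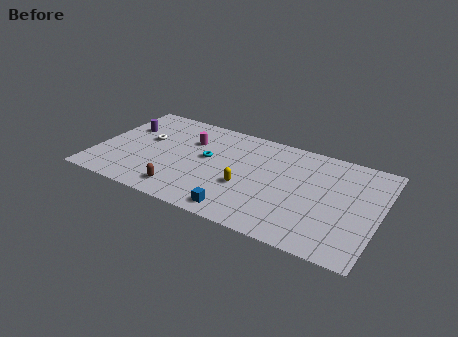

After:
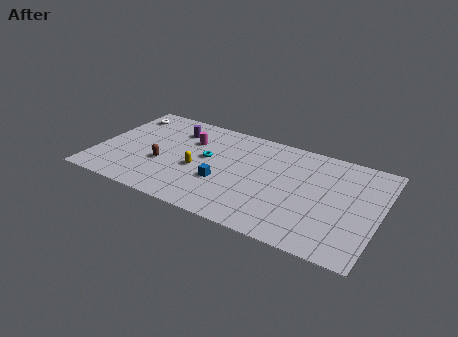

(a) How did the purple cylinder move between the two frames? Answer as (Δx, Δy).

(3.2, 0.9)

The purple cylinder was at about (1.5, 6.6) and moved to about (4.7, 7.5).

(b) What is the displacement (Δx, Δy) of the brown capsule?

(-1.6, 2.1)

From the two frames, the brown capsule sits at roughly (6.0, 1.6) before and (4.4, 3.7) after.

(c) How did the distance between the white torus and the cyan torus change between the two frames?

+2.3

Before: roughly 4.1 units apart; after: 6.4. That's 2.3 units further apart.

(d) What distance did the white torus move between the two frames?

2.8

The white torus moved from about (3.0, 5.8) to (1.2, 8.0), a distance of √(1.8² + 2.2²) ≈ 2.8.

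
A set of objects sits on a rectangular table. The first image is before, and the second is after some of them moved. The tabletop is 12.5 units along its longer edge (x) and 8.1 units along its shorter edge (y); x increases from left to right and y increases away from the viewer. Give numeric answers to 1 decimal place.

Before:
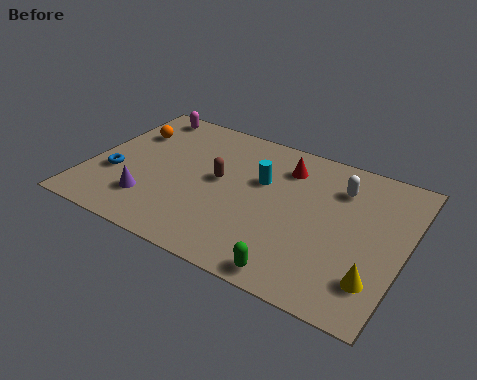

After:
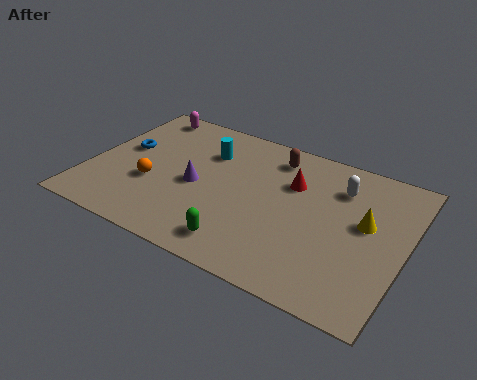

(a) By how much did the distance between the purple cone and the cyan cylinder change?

-3.0

The distance was about 5.1 in the first image and 2.1 in the second, so they moved 3.0 units closer together.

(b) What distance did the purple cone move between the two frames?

2.3

The purple cone was near (2.7, 2.0) before and (4.3, 3.7) after, so it travelled √(1.6² + 1.7²) ≈ 2.3 units.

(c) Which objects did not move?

the white capsule and the magenta capsule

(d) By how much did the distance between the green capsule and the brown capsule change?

+0.3

The distance was about 5.1 in the first image and 5.4 in the second, so they moved 0.3 units further apart.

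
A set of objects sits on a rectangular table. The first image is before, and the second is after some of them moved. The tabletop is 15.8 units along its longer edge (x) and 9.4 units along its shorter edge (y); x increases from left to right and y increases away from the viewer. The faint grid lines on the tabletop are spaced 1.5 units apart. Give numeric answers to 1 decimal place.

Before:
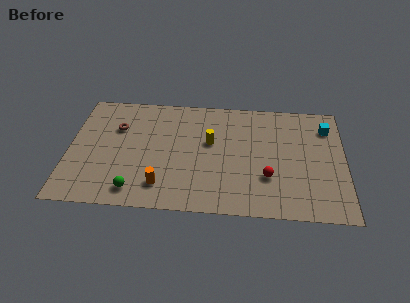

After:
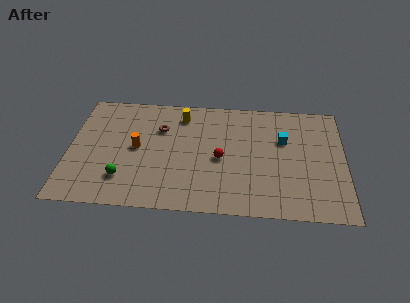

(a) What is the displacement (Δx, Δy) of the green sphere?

(-0.7, 0.9)

The green sphere was at about (3.9, 1.4) and moved to about (3.2, 2.3).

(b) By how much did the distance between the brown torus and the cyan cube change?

-5.0

Before: roughly 12.1 units apart; after: 7.1. That's 5.0 units closer together.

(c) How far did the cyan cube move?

2.8

The cyan cube moved from about (14.8, 7.3) to (12.3, 6.1), a distance of √(2.5² + 1.2²) ≈ 2.8.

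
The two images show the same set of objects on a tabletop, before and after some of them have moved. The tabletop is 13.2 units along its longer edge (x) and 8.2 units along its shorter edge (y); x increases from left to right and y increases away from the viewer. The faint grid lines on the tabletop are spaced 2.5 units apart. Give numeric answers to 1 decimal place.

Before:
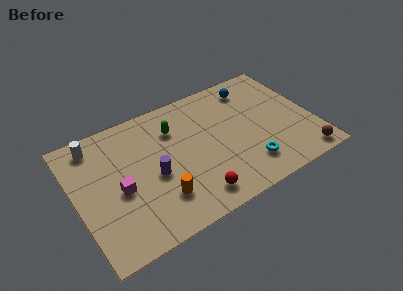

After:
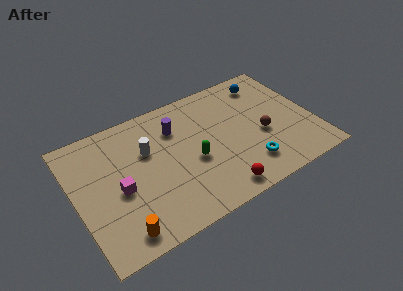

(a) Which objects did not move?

the cyan torus and the magenta cube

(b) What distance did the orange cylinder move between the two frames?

2.5

The orange cylinder moved from about (4.3, 2.1) to (2.0, 1.1), a distance of √(2.3² + 1.0²) ≈ 2.5.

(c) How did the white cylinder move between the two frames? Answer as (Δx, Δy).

(2.7, -1.7)

From the two frames, the white cylinder sits at roughly (1.4, 7.0) before and (4.1, 5.3) after.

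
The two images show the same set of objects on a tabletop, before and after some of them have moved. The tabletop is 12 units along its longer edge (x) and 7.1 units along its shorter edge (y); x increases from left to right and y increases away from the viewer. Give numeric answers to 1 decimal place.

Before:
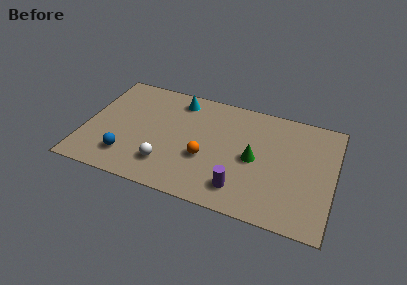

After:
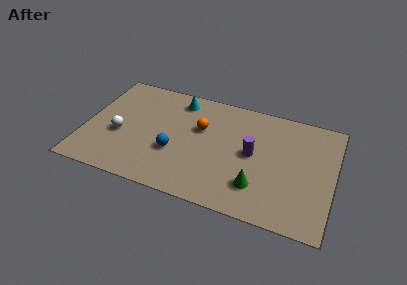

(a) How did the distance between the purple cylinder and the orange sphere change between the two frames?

+0.5

Before: roughly 2.2 units apart; after: 2.7. That's 0.5 units further apart.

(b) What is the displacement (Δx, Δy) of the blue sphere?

(2.2, 1.0)

The blue sphere started near (2.2, 1.6) and ended near (4.4, 2.6).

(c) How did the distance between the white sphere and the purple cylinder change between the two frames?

+2.8

The distance was about 3.6 in the first image and 6.4 in the second, so they moved 2.8 units further apart.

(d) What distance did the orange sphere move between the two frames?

1.8

From (5.9, 2.7) to (5.5, 4.5), the orange sphere covered √(0.4² + 1.8²) ≈ 1.8 units.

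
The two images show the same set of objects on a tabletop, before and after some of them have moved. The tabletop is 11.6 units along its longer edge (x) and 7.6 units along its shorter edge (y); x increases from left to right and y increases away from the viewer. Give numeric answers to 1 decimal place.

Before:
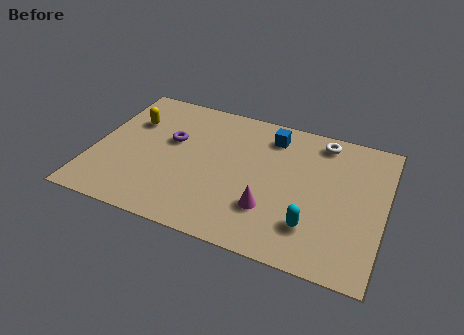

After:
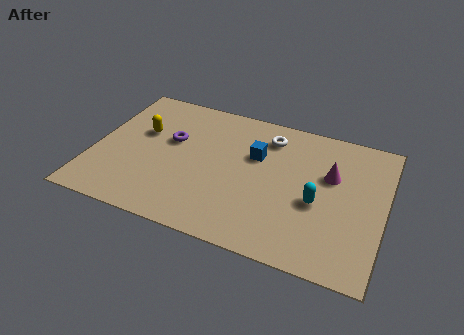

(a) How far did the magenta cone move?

3.4

The magenta cone moved from about (7.2, 2.2) to (9.4, 4.8), a distance of √(2.2² + 2.6²) ≈ 3.4.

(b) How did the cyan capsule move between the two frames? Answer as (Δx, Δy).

(0.1, 1.3)

From the two frames, the cyan capsule sits at roughly (8.9, 1.9) before and (9.0, 3.2) after.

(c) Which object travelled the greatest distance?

the magenta cone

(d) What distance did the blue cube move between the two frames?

1.4

The blue cube was near (6.9, 6.2) before and (6.4, 4.9) after, so it travelled √(0.5² + 1.3²) ≈ 1.4 units.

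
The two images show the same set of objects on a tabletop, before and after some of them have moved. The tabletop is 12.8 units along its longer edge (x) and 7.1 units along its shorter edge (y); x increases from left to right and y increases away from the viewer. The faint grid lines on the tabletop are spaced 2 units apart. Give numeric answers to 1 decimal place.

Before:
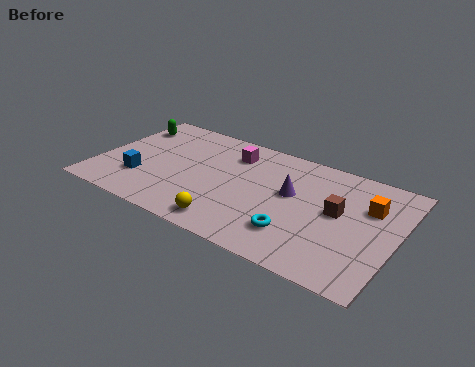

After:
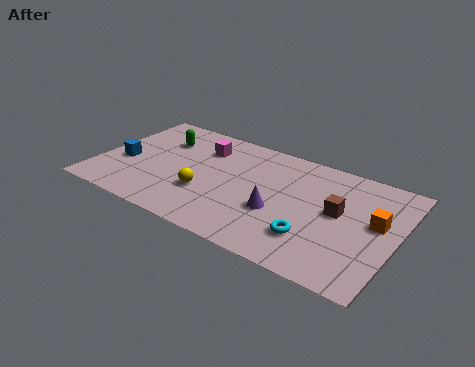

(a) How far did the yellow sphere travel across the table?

1.9

The yellow sphere moved from about (6.1, 1.0) to (4.8, 2.4), a distance of √(1.3² + 1.4²) ≈ 1.9.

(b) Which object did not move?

the brown cube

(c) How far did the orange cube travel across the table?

0.9

The orange cube moved from about (11.5, 4.8) to (11.9, 4.0), a distance of √(0.4² + 0.8²) ≈ 0.9.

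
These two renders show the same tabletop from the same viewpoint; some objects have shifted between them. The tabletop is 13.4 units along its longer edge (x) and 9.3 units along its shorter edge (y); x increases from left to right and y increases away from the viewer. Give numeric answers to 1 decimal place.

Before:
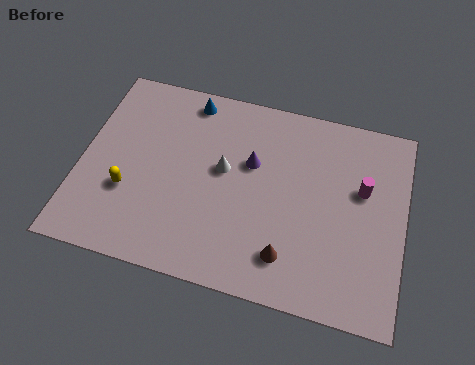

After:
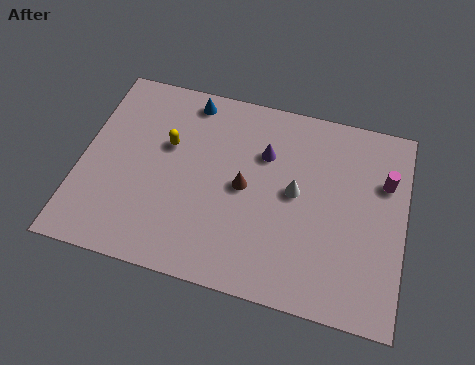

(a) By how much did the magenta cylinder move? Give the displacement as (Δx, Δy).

(0.9, 0.6)

The magenta cylinder started near (11.6, 5.7) and ended near (12.5, 6.3).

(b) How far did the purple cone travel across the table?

0.8

From (7.0, 5.8) to (7.5, 6.4), the purple cone covered √(0.5² + 0.6²) ≈ 0.8 units.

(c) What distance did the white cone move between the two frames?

3.0

The white cone was near (5.9, 5.2) before and (8.9, 4.9) after, so it travelled √(3.0² + 0.3²) ≈ 3.0 units.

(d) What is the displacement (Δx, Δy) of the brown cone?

(-2.0, 2.7)

The brown cone started near (8.8, 1.9) and ended near (6.8, 4.6).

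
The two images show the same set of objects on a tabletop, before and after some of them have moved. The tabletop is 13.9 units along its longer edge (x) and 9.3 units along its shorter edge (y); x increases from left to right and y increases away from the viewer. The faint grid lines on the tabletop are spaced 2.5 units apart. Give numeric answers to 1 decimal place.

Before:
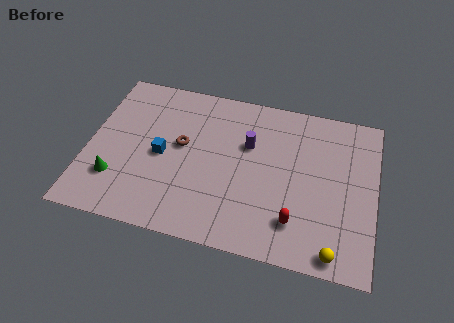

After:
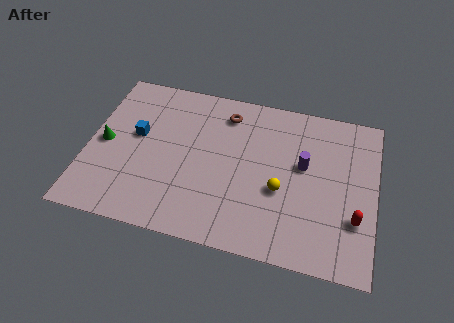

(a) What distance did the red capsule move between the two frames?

2.9

The red capsule moved from about (10.2, 2.1) to (13.0, 2.9), a distance of √(2.8² + 0.8²) ≈ 2.9.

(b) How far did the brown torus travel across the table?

3.1

From (4.5, 5.2) to (6.5, 7.6), the brown torus covered √(2.0² + 2.4²) ≈ 3.1 units.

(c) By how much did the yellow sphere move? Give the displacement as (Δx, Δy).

(-2.7, 2.8)

The yellow sphere started near (12.1, 0.9) and ended near (9.4, 3.7).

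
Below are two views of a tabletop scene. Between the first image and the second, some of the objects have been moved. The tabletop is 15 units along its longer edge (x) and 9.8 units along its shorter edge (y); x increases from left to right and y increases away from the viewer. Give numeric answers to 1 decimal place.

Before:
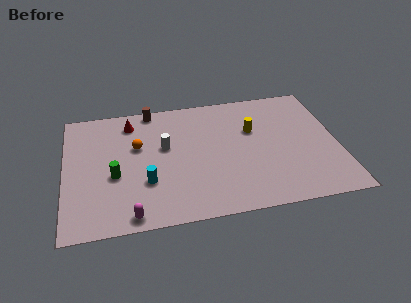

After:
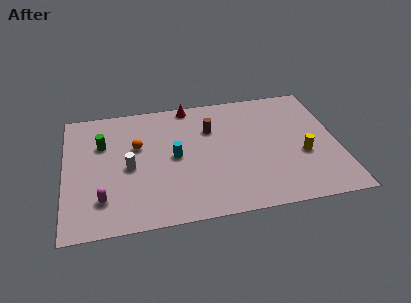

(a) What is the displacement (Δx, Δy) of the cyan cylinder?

(1.6, 1.7)

The cyan cylinder was at about (4.4, 3.2) and moved to about (6.0, 4.9).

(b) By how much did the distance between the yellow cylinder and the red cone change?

+1.0

They were about 6.9 units apart before and 7.9 after — 1.0 units further apart.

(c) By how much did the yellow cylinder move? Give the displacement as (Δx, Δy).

(2.6, -2.5)

From the two frames, the yellow cylinder sits at roughly (10.4, 6.3) before and (13.0, 3.8) after.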